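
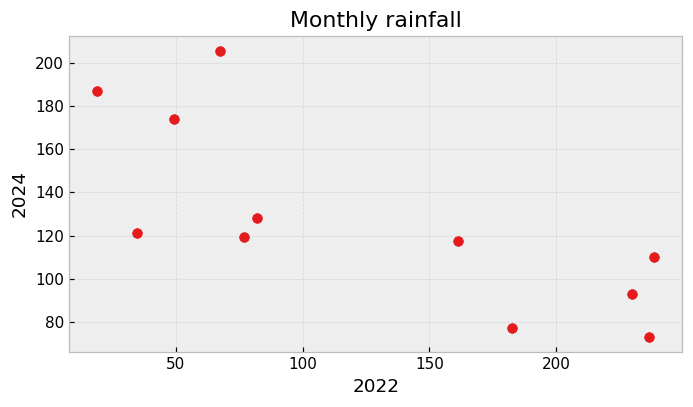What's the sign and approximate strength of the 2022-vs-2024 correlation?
negative, strong

Points are negatively correlated; strong (|r| ≈ 0.8).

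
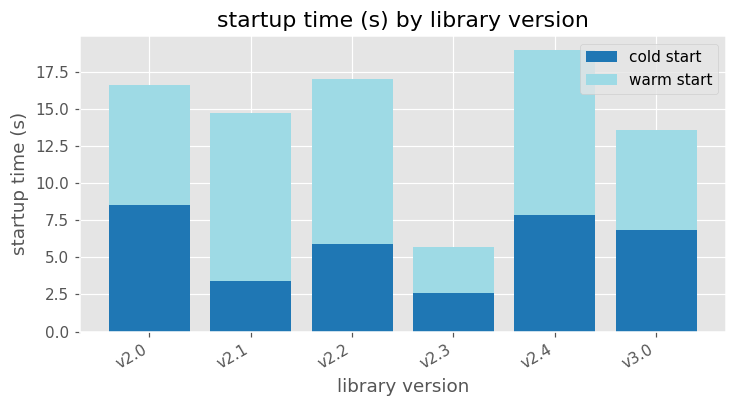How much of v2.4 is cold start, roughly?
cold start top ≈ 8, bottom ≈ 0; segment ≈ 8.

≈ 8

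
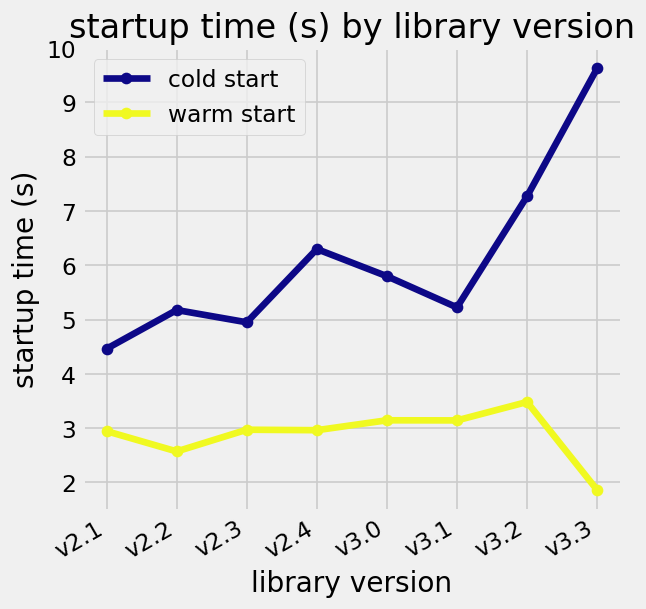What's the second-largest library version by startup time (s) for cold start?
v3.2

Top 3 for cold start: v3.3 ≈ 10, v3.2 ≈ 7, v2.4 ≈ 6.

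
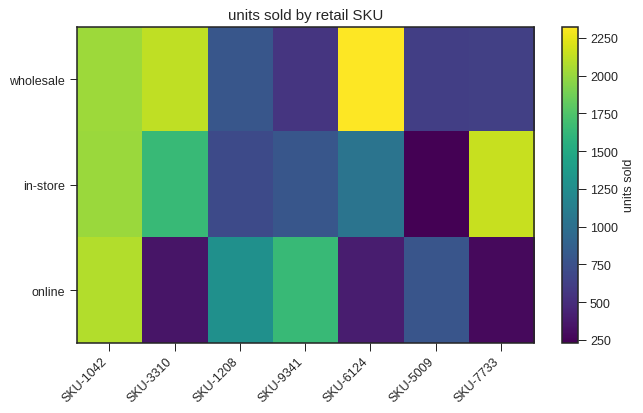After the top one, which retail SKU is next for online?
Top 3 for online: SKU-1042 ≈ 2000, SKU-9341 ≈ 1600, SKU-1208 ≈ 1200.

SKU-9341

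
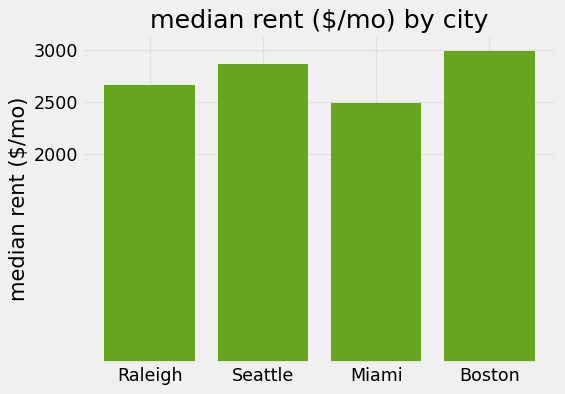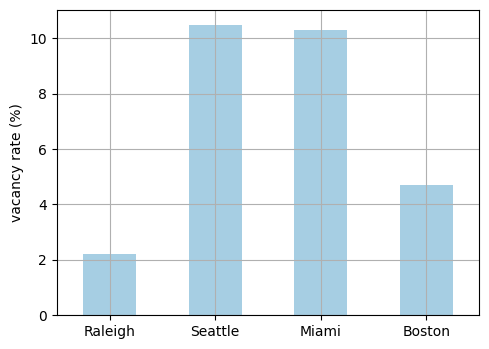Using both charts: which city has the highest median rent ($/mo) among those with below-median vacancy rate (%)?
Chart 2 median vacancy rate (%) ≈ 7; below-median cities: Raleigh, Boston. Among those, Boston has the highest median rent ($/mo) (≈ 3000).

Boston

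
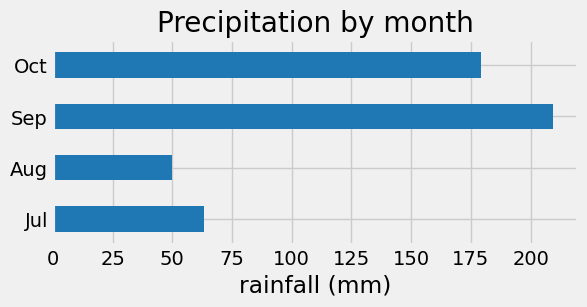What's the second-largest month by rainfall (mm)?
Top 3: Sep ≈ 200, Oct ≈ 180, Jul ≈ 60.

Oct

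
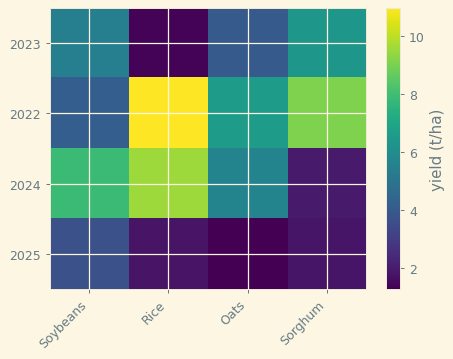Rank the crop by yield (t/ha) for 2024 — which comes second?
Soybeans

Top 3 for 2024: Rice ≈ 10, Soybeans ≈ 8, Oats ≈ 6.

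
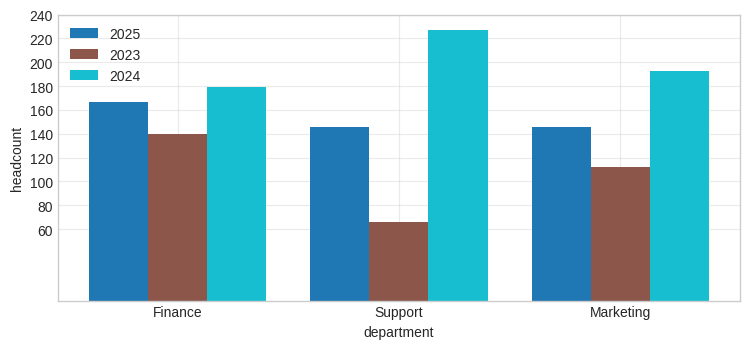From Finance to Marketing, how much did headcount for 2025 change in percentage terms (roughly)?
Finance ≈ 160, Marketing ≈ 140; (140 − 160) / 160 ≈ -12.5%.

≈ -12.5%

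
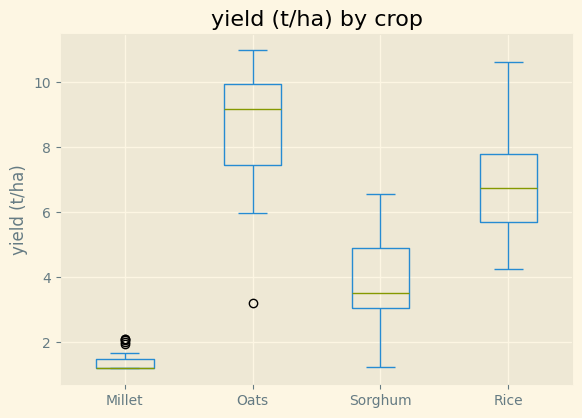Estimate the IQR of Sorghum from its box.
Q3 ≈ 5, Q1 ≈ 3; IQR ≈ 2.

≈ 2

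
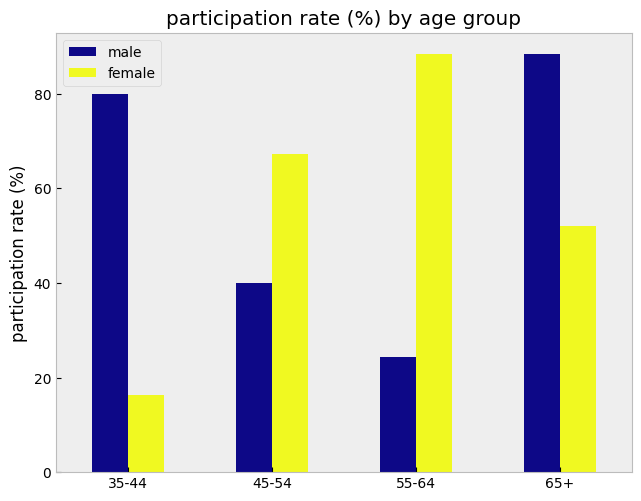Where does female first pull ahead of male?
35-44: female ≈ 20 vs male ≈ 80 (not yet); 45-54: female ≈ 70 vs male ≈ 40 (first crossover).

45-54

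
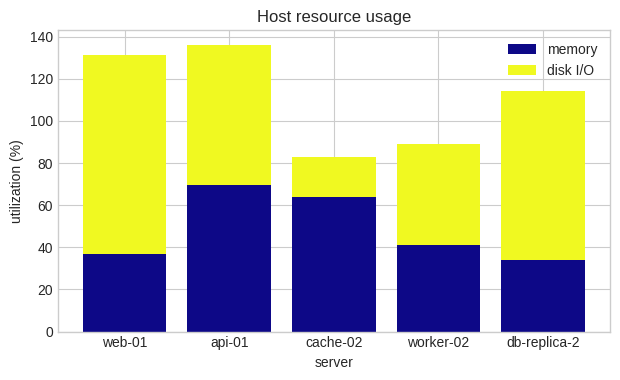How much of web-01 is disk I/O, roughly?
disk I/O top ≈ 140, bottom ≈ 40; segment ≈ 100.

≈ 100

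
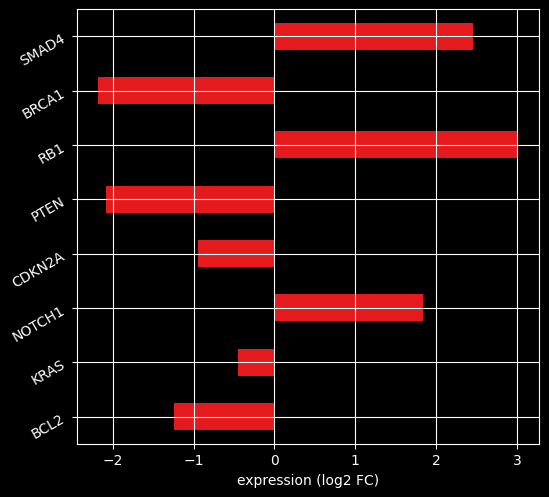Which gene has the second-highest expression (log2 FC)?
Top 3: RB1 ≈ 3.0, SMAD4 ≈ 2.5, NOTCH1 ≈ 2.0.

SMAD4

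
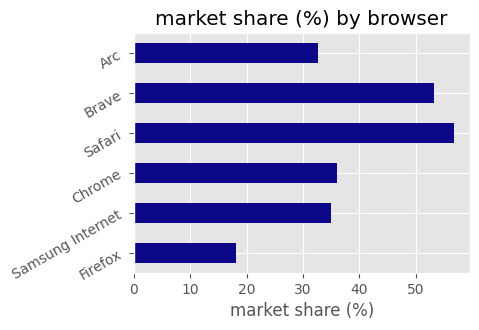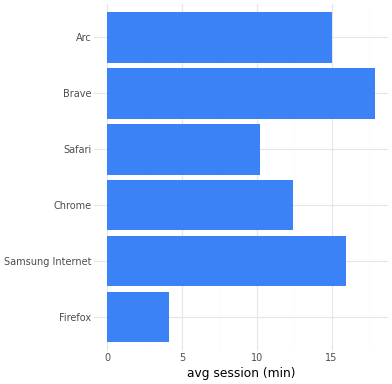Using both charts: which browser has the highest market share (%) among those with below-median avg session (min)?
Safari

Chart 2 median avg session (min) ≈ 14; below-median browsers: Firefox, Chrome, Safari. Among those, Safari has the highest market share (%) (≈ 60).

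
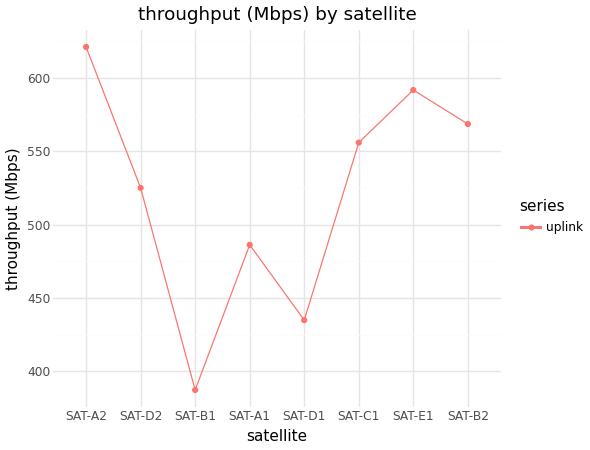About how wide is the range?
≈ 240

Max SAT-A2 ≈ 620, min SAT-B1 ≈ 380; range ≈ 240.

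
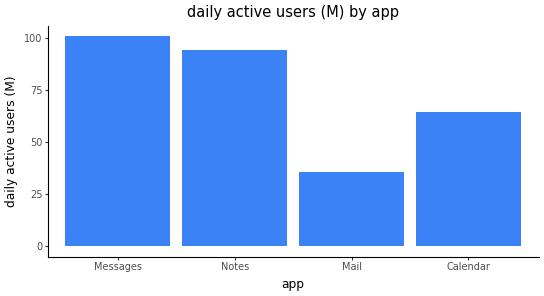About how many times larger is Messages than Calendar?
≈ 1.67×

Messages ≈ 100, Calendar ≈ 60; 100/60 ≈ 1.67.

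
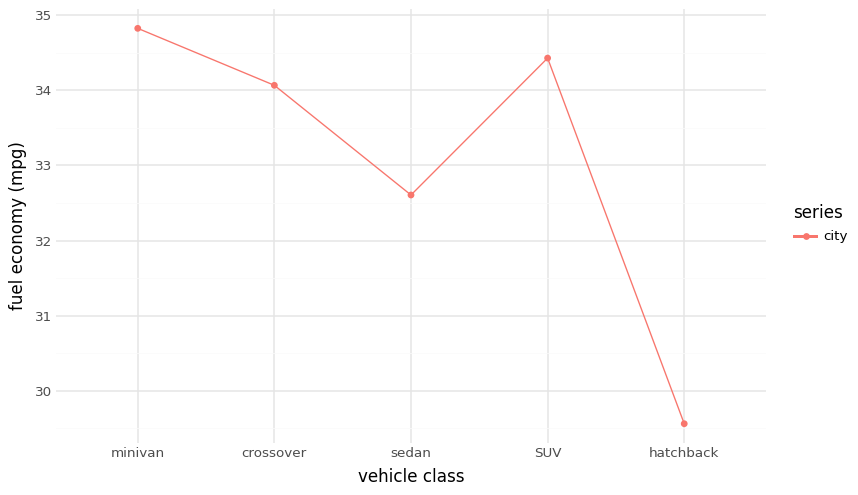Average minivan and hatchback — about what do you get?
≈ 32.25

(35.0 + 29.5) / 2 ≈ 32.25.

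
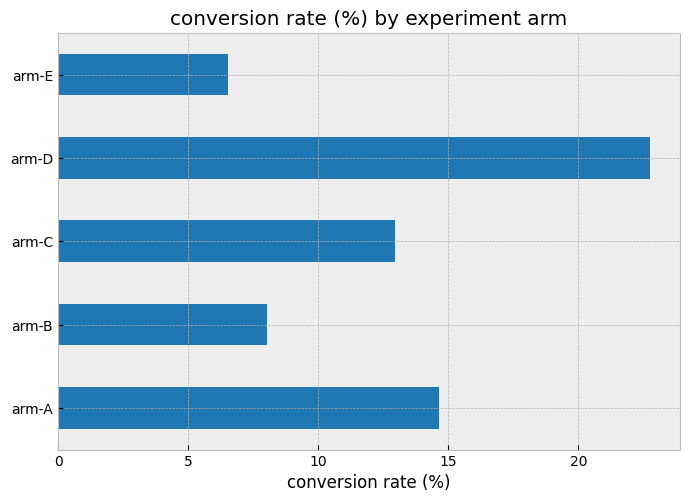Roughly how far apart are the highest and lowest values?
Max arm-D ≈ 22, min arm-E ≈ 6; range ≈ 16.

≈ 16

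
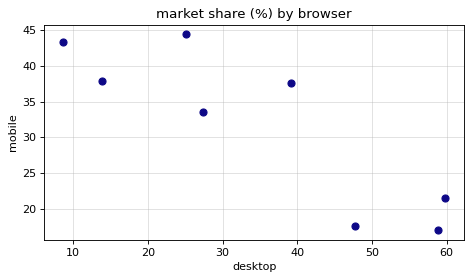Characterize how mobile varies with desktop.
negative, strong

Points are negatively correlated; strong (|r| ≈ 0.9).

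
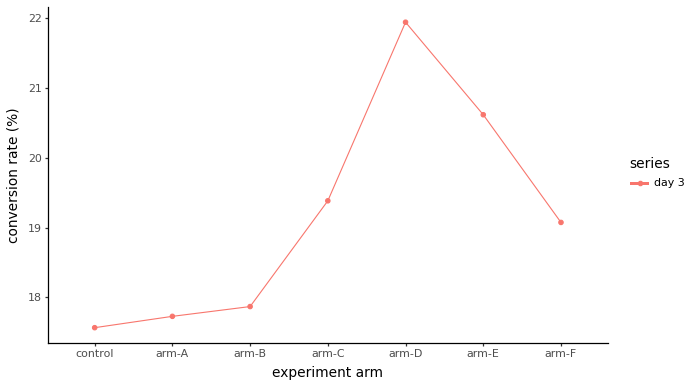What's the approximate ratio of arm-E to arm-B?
≈ 1.14×

arm-E ≈ 20.5, arm-B ≈ 18.0; 20.5/18.0 ≈ 1.14.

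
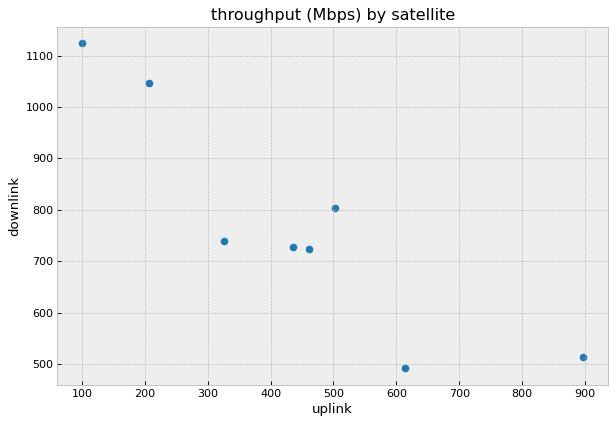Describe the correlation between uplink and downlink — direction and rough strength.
Points are negatively correlated; strong (|r| ≈ 0.9).

negative, strong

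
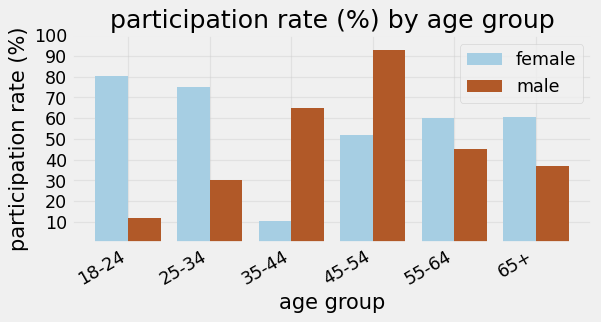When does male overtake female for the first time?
35-44

25-34: male ≈ 30 vs female ≈ 70 (not yet); 35-44: male ≈ 70 vs female ≈ 10 (first crossover).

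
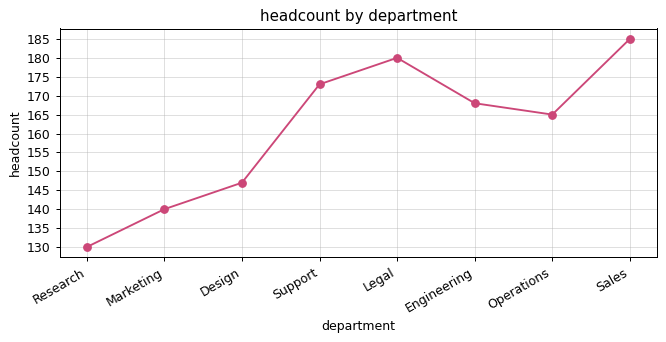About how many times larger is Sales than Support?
Sales ≈ 185, Support ≈ 175; 185/175 ≈ 1.06.

≈ 1.06×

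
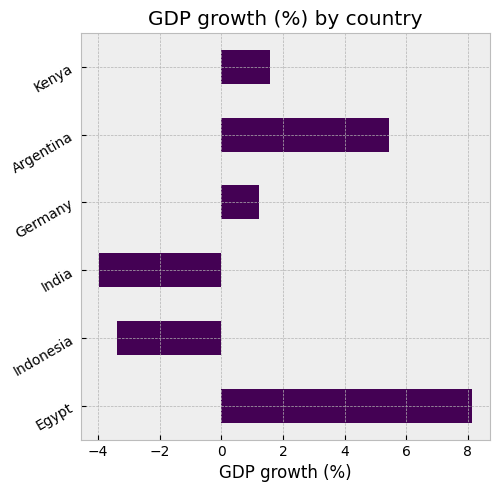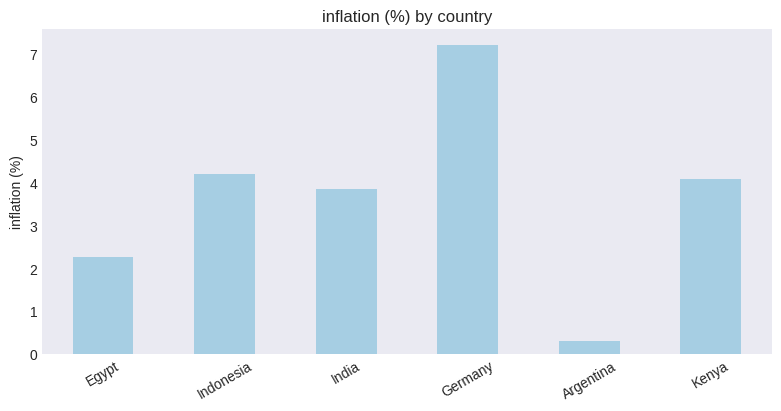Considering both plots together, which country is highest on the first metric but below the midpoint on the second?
Egypt

Chart 2 median inflation (%) ≈ 4; below-median countries: Egypt, India, Argentina. Among those, Egypt has the highest GDP growth (%) (≈ 8).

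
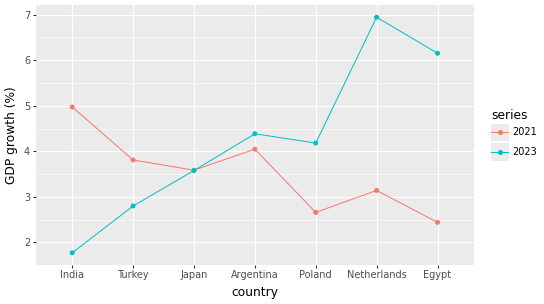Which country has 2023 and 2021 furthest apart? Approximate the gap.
Netherlands: 2023 ≈ 7.0, 2021 ≈ 3.0 → gap ≈ 4.0. Next-largest (Egypt) is only ≈ 3.5.

Netherlands, ≈ 4.0 %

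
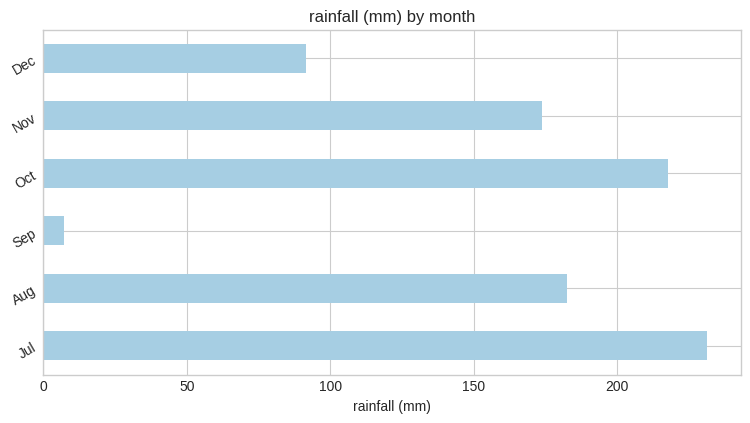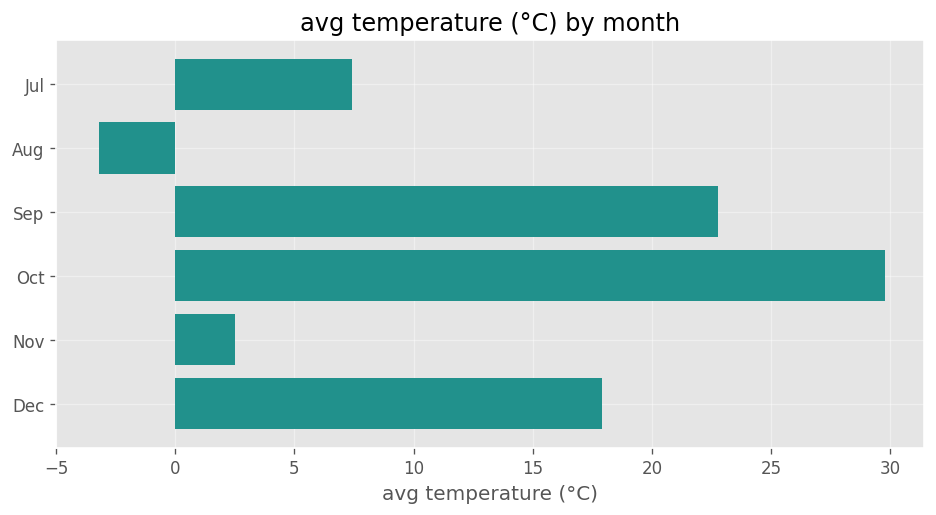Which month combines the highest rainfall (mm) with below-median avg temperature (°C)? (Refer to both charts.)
Chart 2 median avg temperature (°C) ≈ 15; below-median months: Jul, Aug, Nov. Among those, Jul has the highest rainfall (mm) (≈ 225).

Jul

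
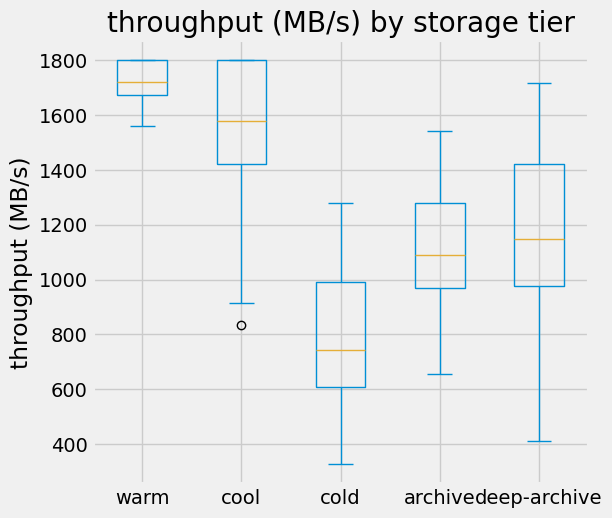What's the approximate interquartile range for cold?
≈ 400

Q3 ≈ 1000, Q1 ≈ 600; IQR ≈ 400.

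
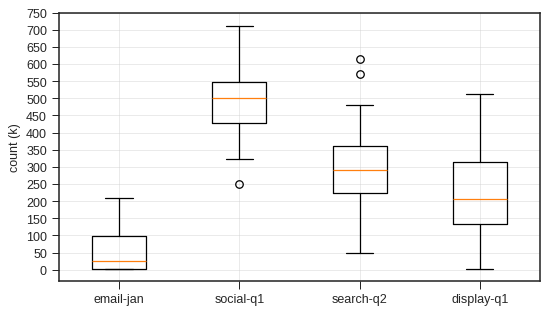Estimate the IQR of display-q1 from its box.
≈ 150

Q3 ≈ 300, Q1 ≈ 150; IQR ≈ 150.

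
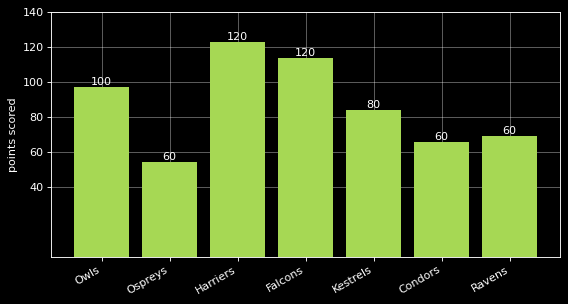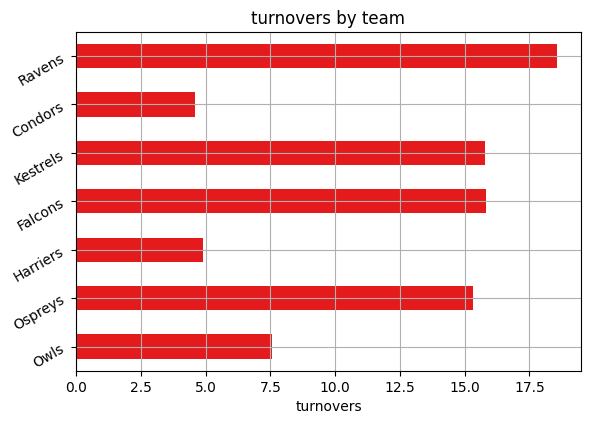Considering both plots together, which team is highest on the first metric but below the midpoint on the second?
Chart 2 median turnovers ≈ 16; below-median teams: Owls, Harriers, Condors. Among those, Harriers has the highest points scored (≈ 120).

Harriers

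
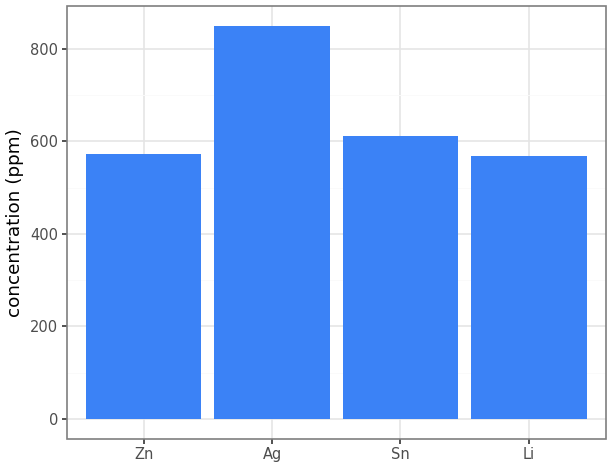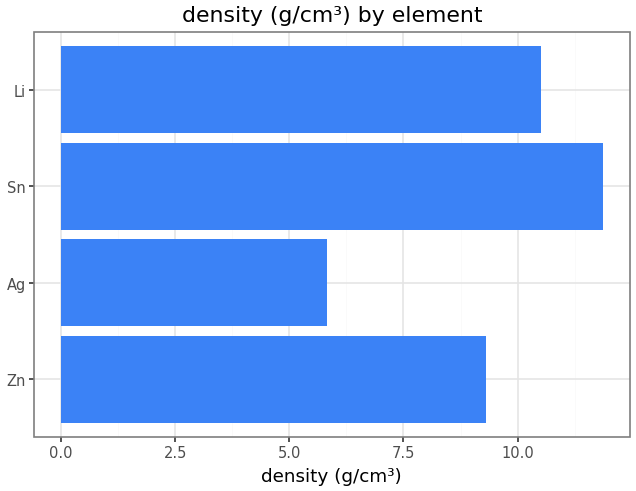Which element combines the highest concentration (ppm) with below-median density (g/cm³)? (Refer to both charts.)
Chart 2 median density (g/cm³) ≈ 10; below-median elements: Zn, Ag. Among those, Ag has the highest concentration (ppm) (≈ 800).

Ag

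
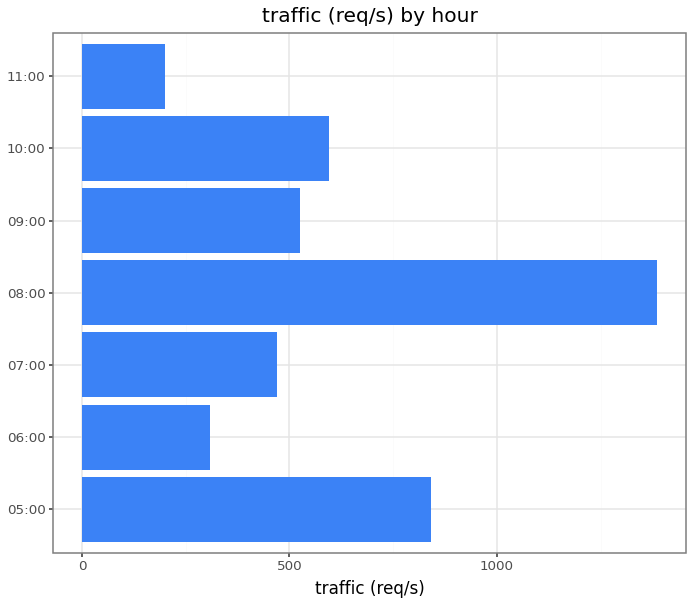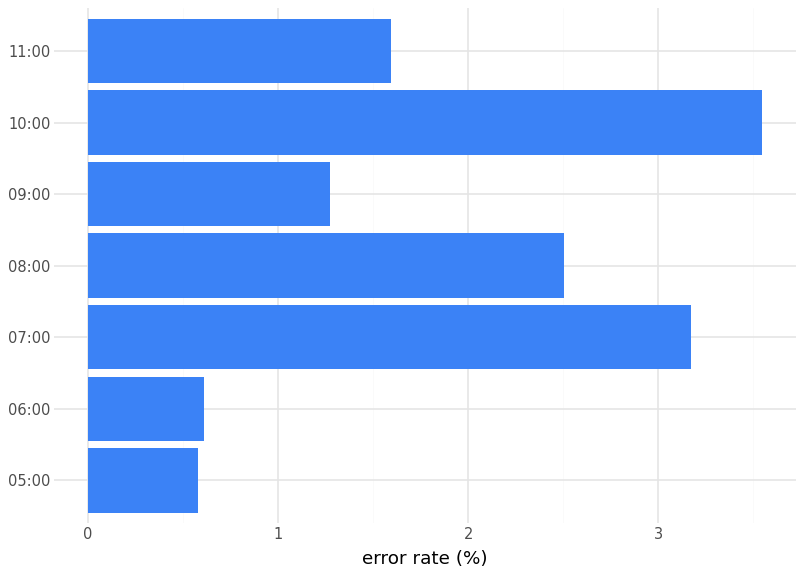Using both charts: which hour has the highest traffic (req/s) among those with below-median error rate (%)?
05:00

Chart 2 median error rate (%) ≈ 1.5; below-median hours: 05:00, 06:00, 09:00. Among those, 05:00 has the highest traffic (req/s) (≈ 800).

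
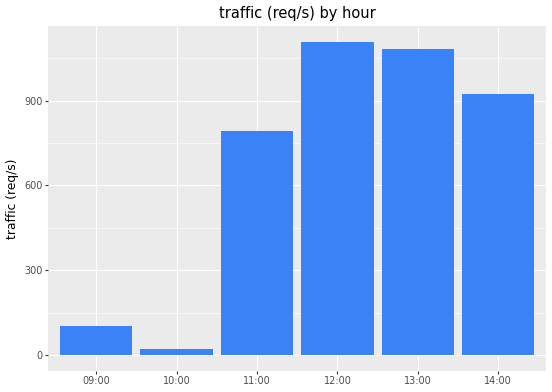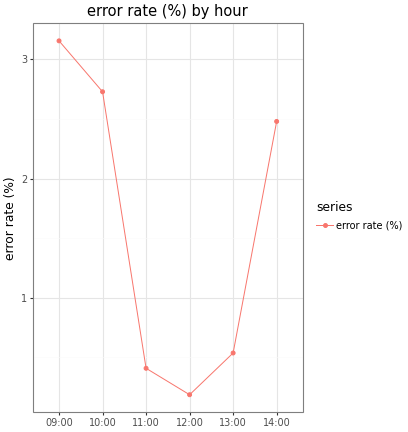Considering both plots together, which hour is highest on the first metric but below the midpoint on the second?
Chart 2 median error rate (%) ≈ 1.5; below-median hours: 11:00, 12:00, 13:00. Among those, 12:00 has the highest traffic (req/s) (≈ 1200).

12:00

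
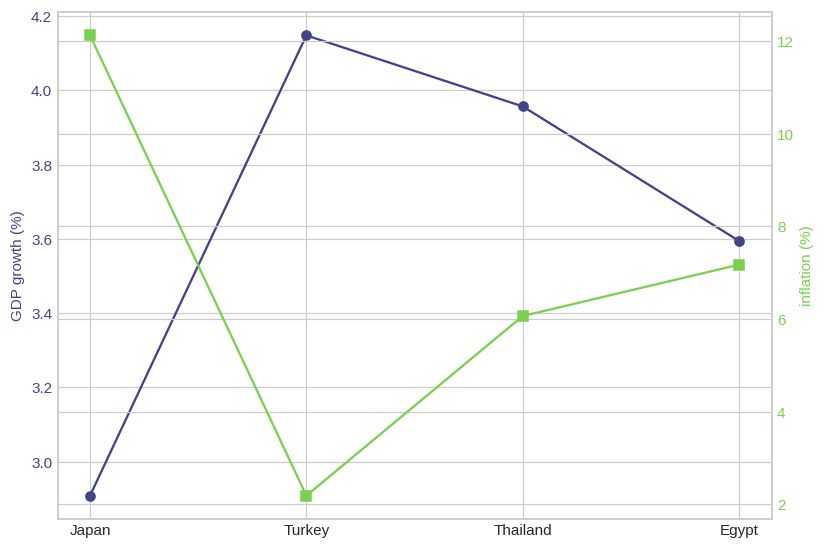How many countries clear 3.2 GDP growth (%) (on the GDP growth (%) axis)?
Above 3.2: Turkey, Thailand, Egypt.

3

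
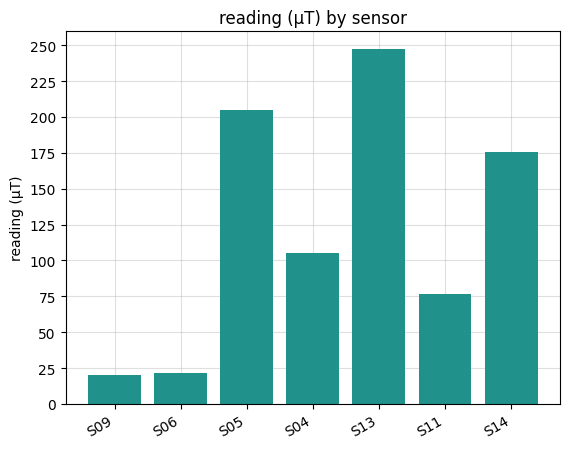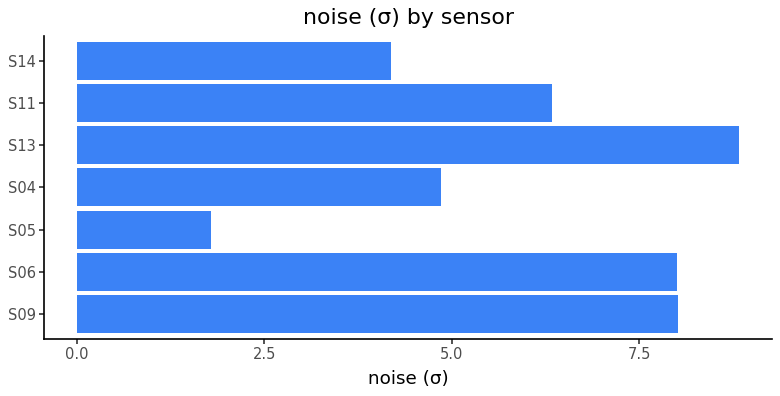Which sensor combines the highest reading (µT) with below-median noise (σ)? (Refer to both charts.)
S05

Chart 2 median noise (σ) ≈ 6; below-median sensors: S05, S04, S14. Among those, S05 has the highest reading (µT) (≈ 200).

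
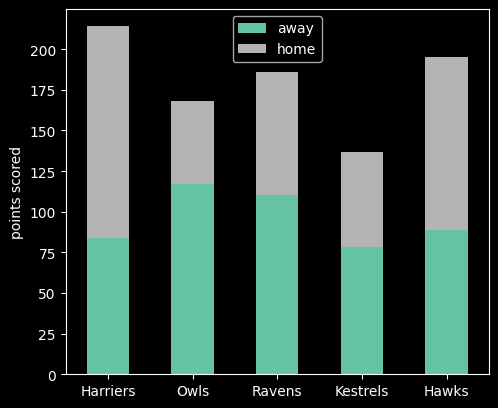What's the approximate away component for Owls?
≈ 120

away top ≈ 120, bottom ≈ 0; segment ≈ 120.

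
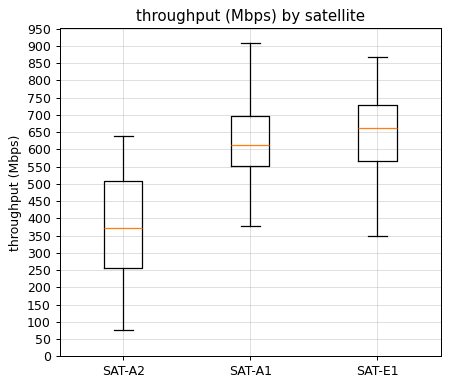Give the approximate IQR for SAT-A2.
Q3 ≈ 500, Q1 ≈ 250; IQR ≈ 250.

≈ 250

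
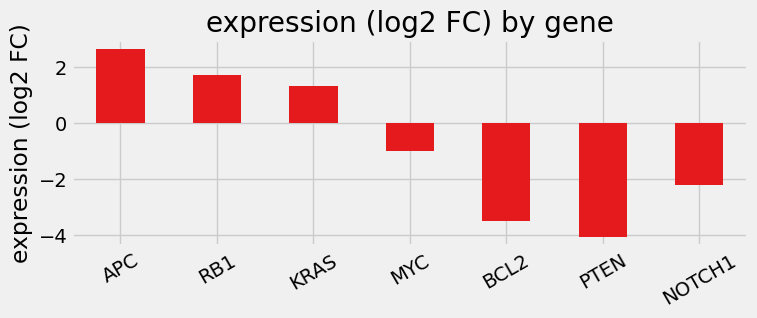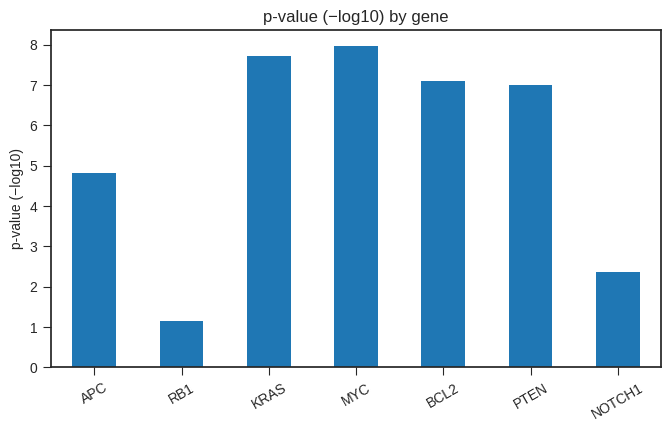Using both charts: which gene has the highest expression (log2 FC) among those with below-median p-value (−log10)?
APC

Chart 2 median p-value (−log10) ≈ 7; below-median genes: APC, RB1, NOTCH1. Among those, APC has the highest expression (log2 FC) (≈ 2.5).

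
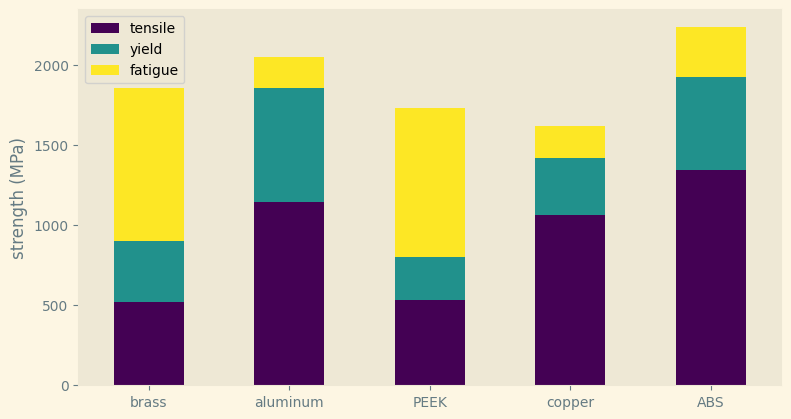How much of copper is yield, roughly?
≈ 400

yield top ≈ 1400, bottom ≈ 1000; segment ≈ 400.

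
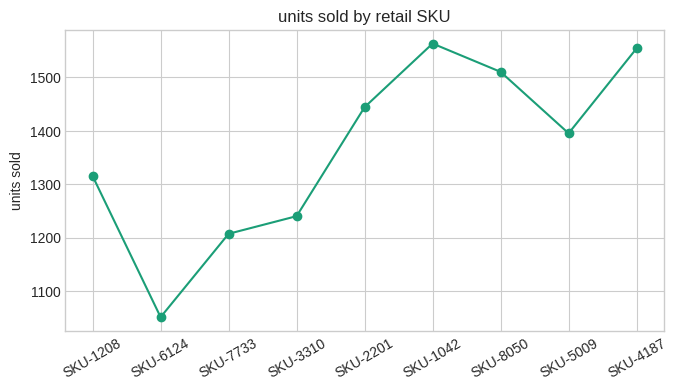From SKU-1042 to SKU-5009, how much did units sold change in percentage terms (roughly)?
≈ -9.7%

SKU-1042 ≈ 1550, SKU-5009 ≈ 1400; (1400 − 1550) / 1550 ≈ -9.7%.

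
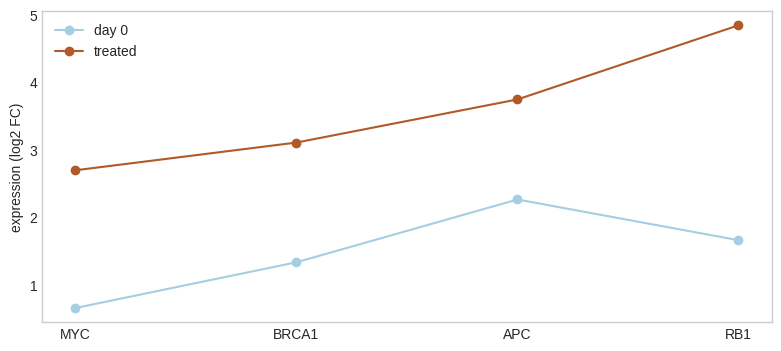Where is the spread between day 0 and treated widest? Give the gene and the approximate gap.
RB1: day 0 ≈ 1.5, treated ≈ 5.0 → gap ≈ 3.5. Next-largest (MYC) is only ≈ 2.0.

RB1, ≈ 3.5 log2 FC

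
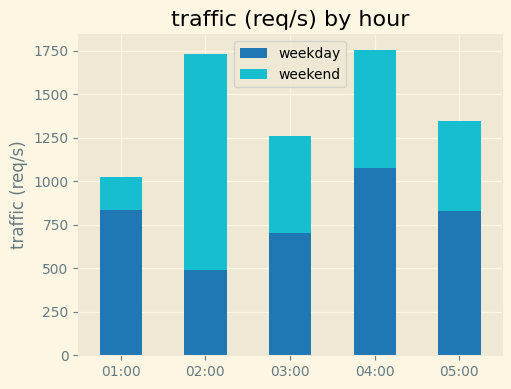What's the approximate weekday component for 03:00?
≈ 800

weekday top ≈ 800, bottom ≈ 0; segment ≈ 800.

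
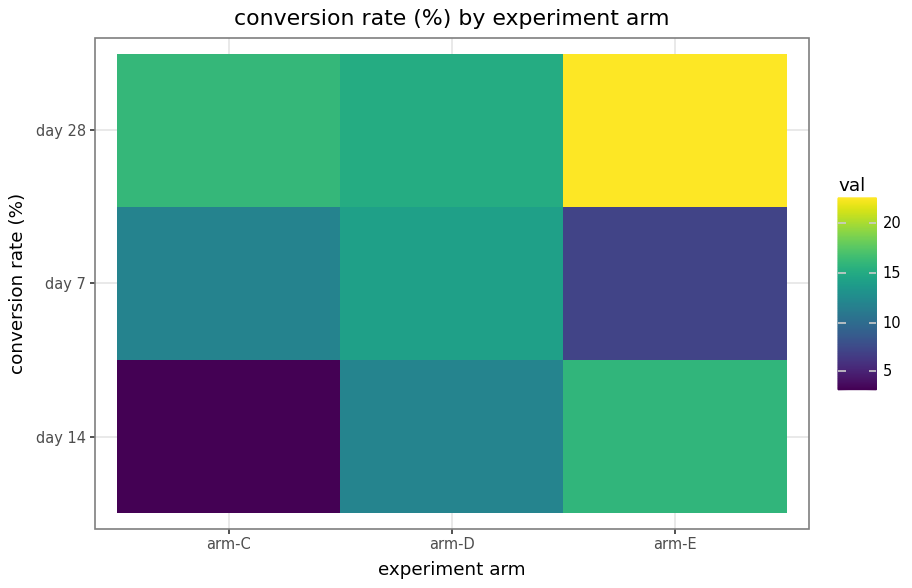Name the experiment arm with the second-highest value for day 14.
arm-D

Top 3 for day 14: arm-E ≈ 16, arm-D ≈ 12, arm-C ≈ 4.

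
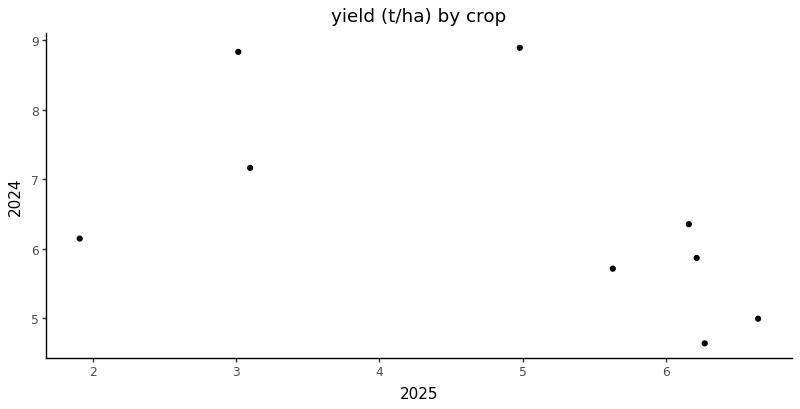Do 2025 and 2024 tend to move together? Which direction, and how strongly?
negative, moderate

Points are negatively correlated; moderate (|r| ≈ 0.5).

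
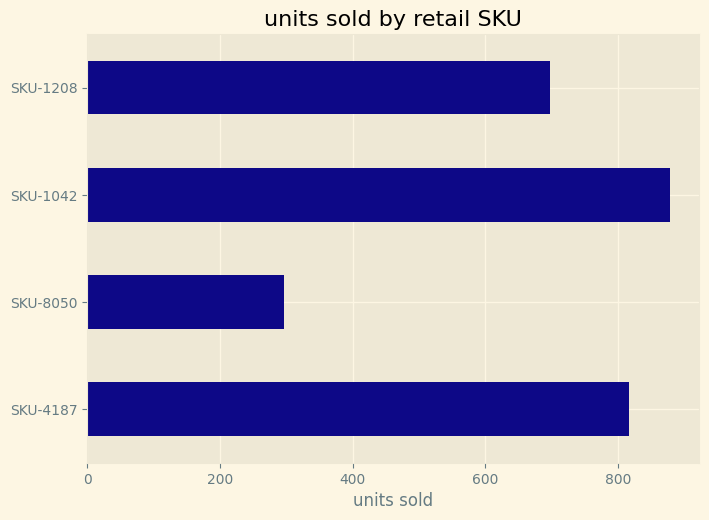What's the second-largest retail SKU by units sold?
SKU-4187

Top 3: SKU-1042 ≈ 900, SKU-4187 ≈ 800, SKU-1208 ≈ 700.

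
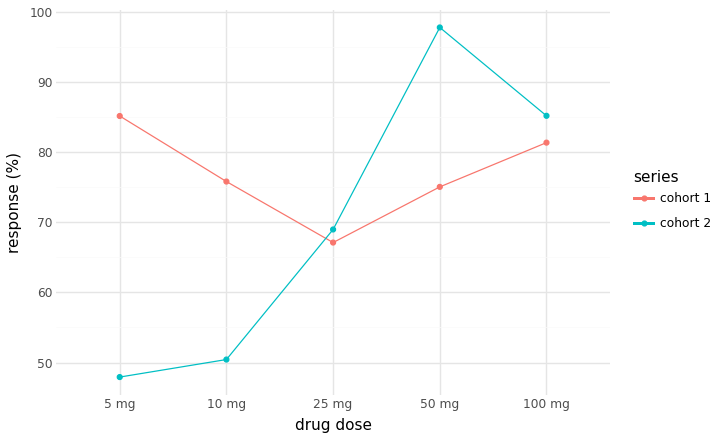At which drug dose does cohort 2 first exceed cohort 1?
10 mg: cohort 2 ≈ 50 vs cohort 1 ≈ 75 (not yet); 25 mg: cohort 2 ≈ 70 vs cohort 1 ≈ 65 (first crossover).

25 mg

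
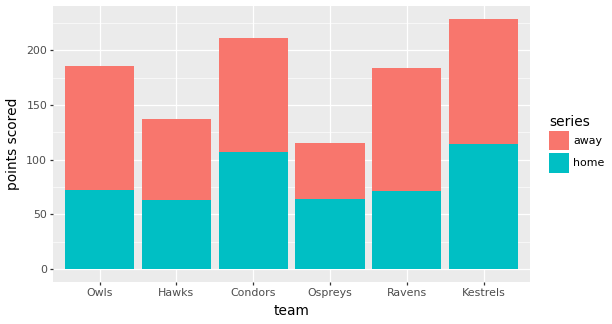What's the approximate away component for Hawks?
away top ≈ 140, bottom ≈ 60; segment ≈ 80.

≈ 80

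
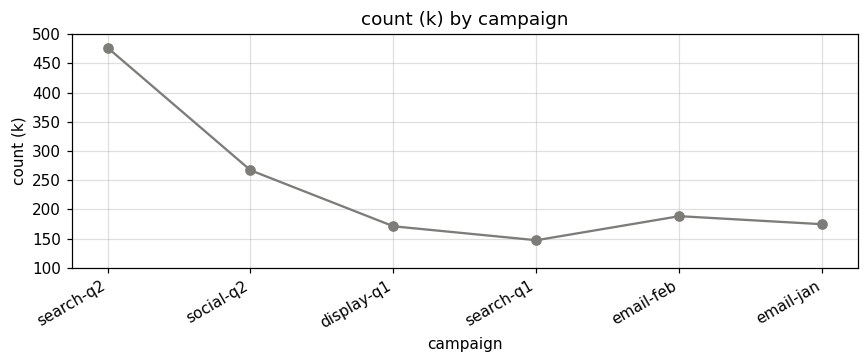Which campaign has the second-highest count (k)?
social-q2

Top 3: search-q2 ≈ 500, social-q2 ≈ 250, email-feb ≈ 200.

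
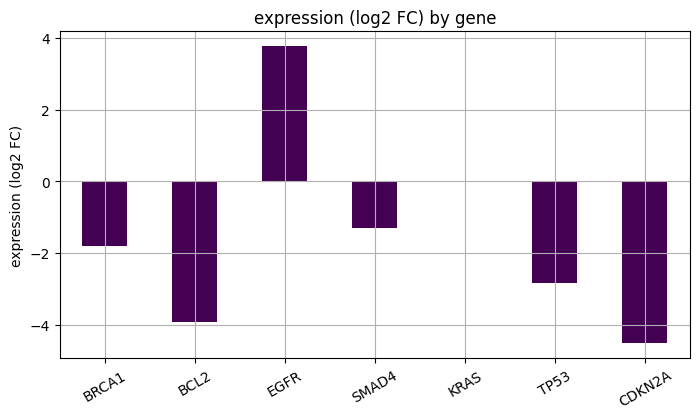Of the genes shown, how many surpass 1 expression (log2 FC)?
Above 1: EGFR.

1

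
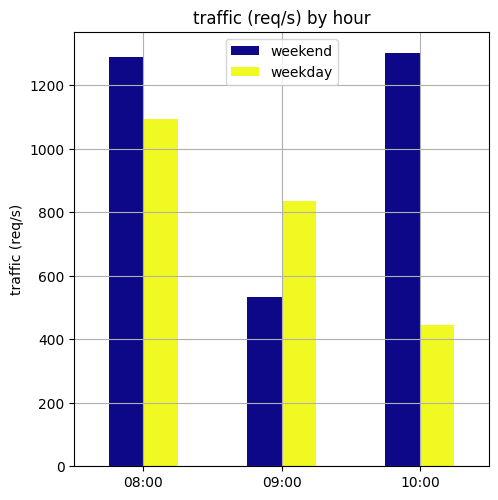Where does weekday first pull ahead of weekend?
08:00: weekday ≈ 1000 vs weekend ≈ 1200 (not yet); 09:00: weekday ≈ 800 vs weekend ≈ 600 (first crossover).

09:00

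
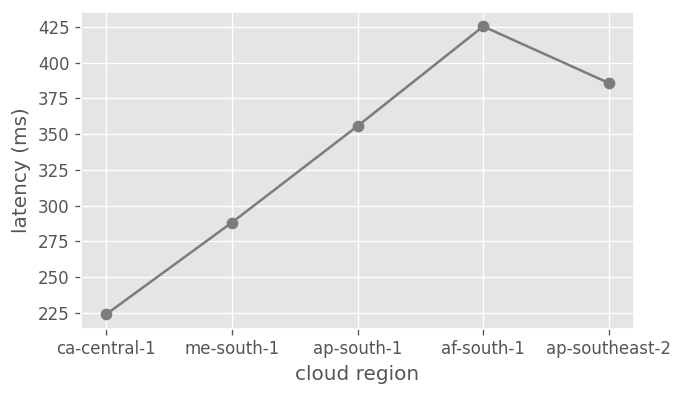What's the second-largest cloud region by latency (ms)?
ap-southeast-2

Top 3: af-south-1 ≈ 420, ap-southeast-2 ≈ 380, ap-south-1 ≈ 360.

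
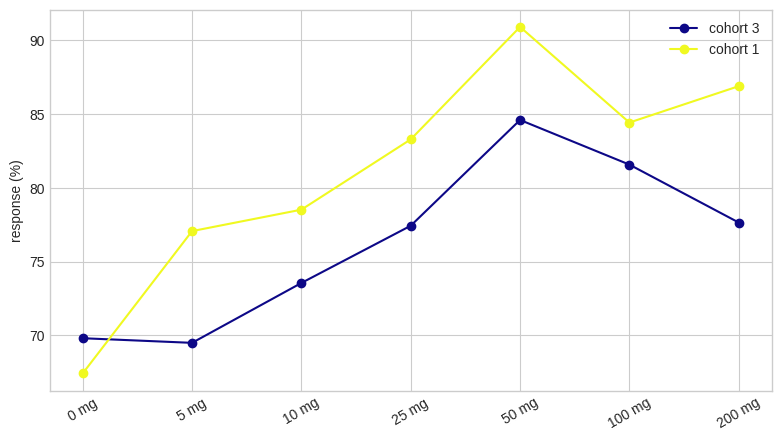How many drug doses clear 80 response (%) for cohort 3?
Above 80: 50 mg, 100 mg.

2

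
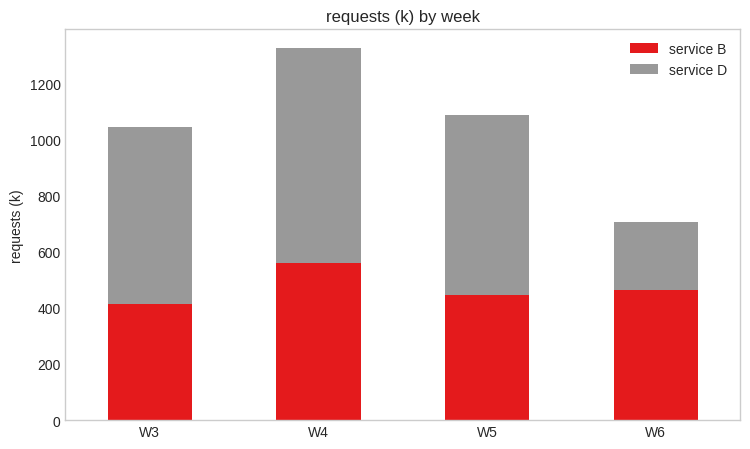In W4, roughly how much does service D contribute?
≈ 800

service D top ≈ 1400, bottom ≈ 600; segment ≈ 800.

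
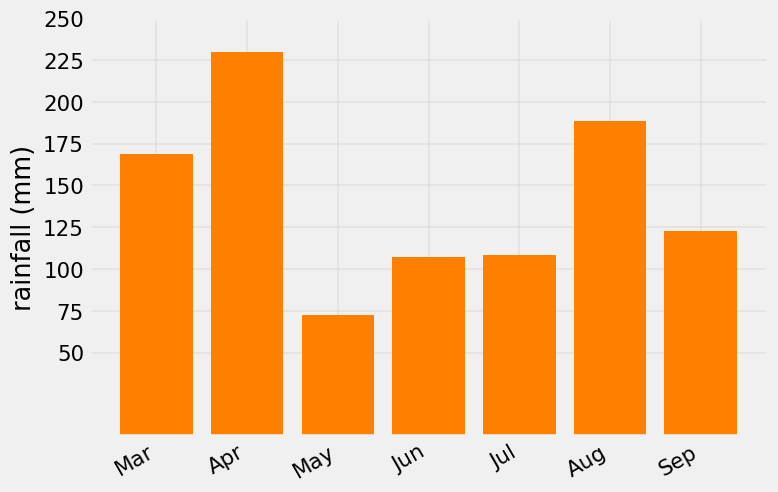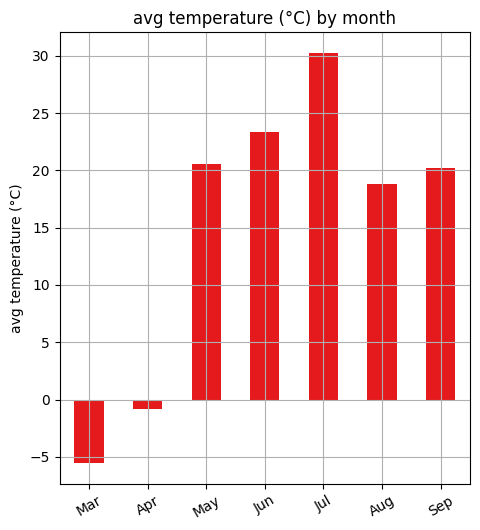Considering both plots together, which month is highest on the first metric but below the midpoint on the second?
Apr

Chart 2 median avg temperature (°C) ≈ 20; below-median months: Mar, Apr, Aug. Among those, Apr has the highest rainfall (mm) (≈ 225).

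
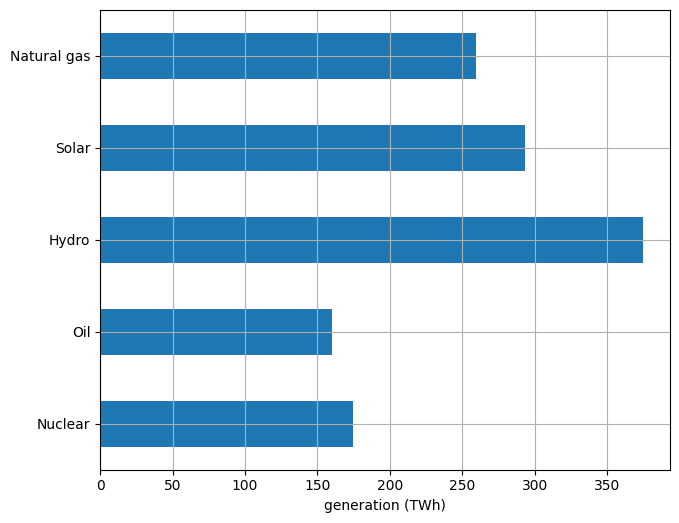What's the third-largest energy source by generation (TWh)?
Natural gas

Top 4: Hydro ≈ 350, Solar ≈ 300, Natural gas ≈ 250, Nuclear ≈ 150.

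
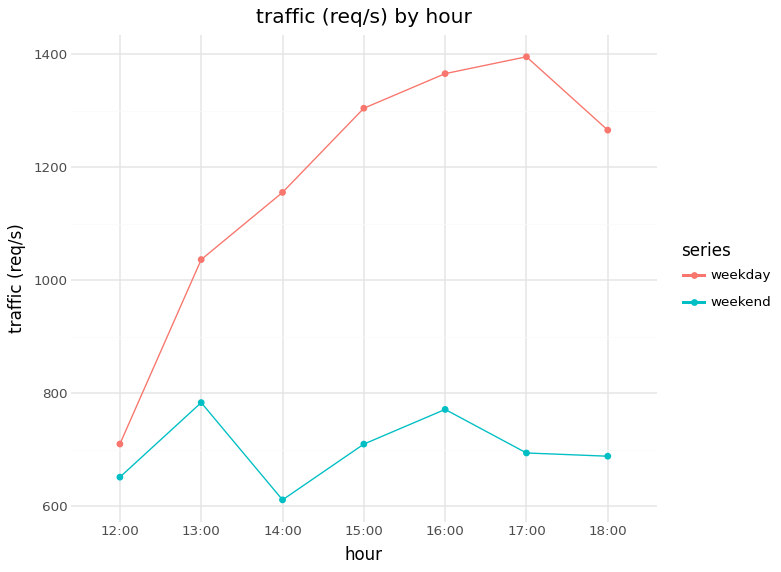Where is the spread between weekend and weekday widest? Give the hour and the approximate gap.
17:00: weekend ≈ 700, weekday ≈ 1400 → gap ≈ 700. Next-largest (15:00) is only ≈ 600.

17:00, ≈ 700 req/s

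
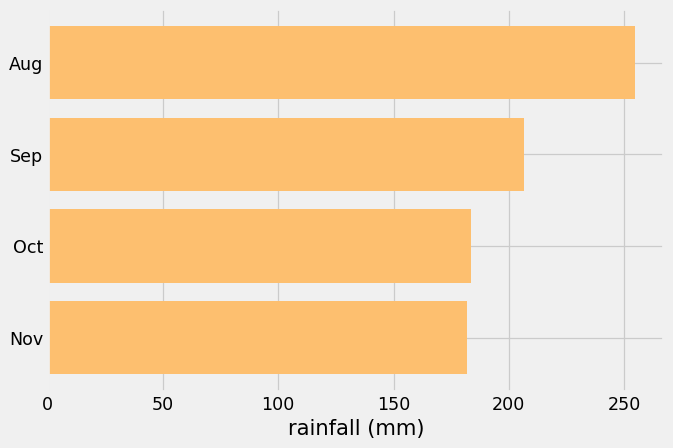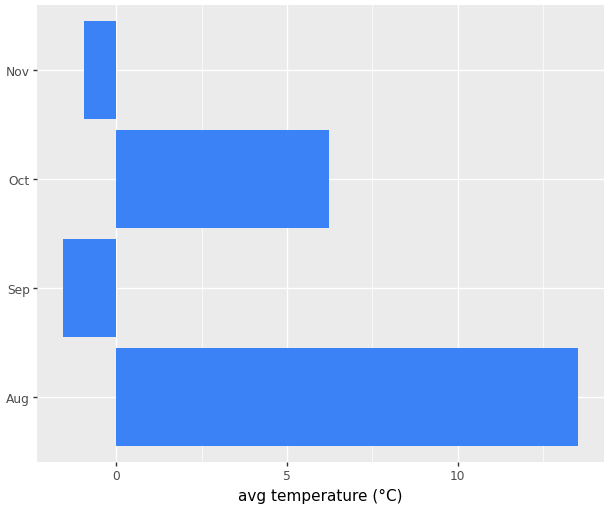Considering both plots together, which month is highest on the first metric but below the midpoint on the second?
Chart 2 median avg temperature (°C) ≈ 2; below-median months: Sep, Nov. Among those, Sep has the highest rainfall (mm) (≈ 200).

Sep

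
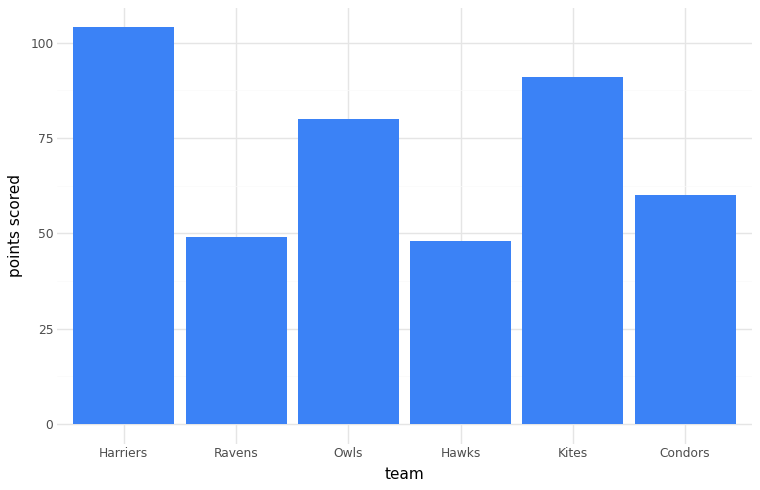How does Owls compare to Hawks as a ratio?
≈ 1.6×

Owls ≈ 80, Hawks ≈ 50; 80/50 ≈ 1.6.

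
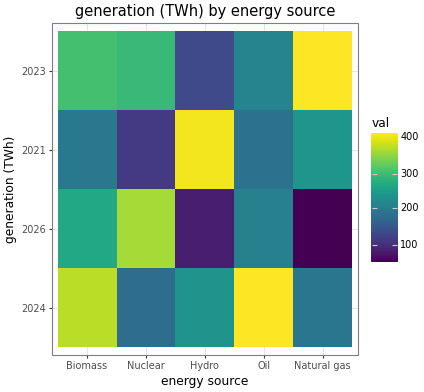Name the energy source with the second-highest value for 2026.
Biomass

Top 3 for 2026: Nuclear ≈ 350, Biomass ≈ 250, Oil ≈ 200.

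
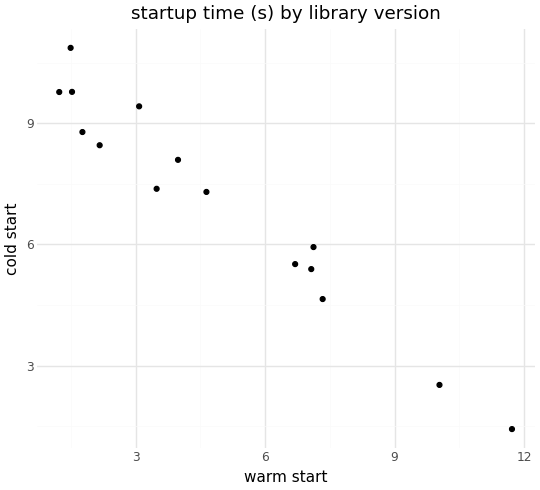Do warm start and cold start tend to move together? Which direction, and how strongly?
Points are negatively correlated; strong (|r| ≈ 1.0).

negative, strong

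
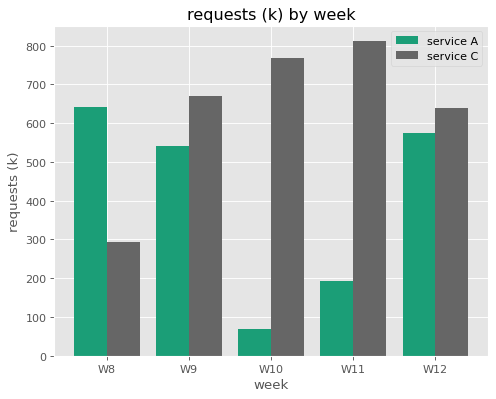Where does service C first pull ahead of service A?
W9

W8: service C ≈ 300 vs service A ≈ 600 (not yet); W9: service C ≈ 700 vs service A ≈ 500 (first crossover).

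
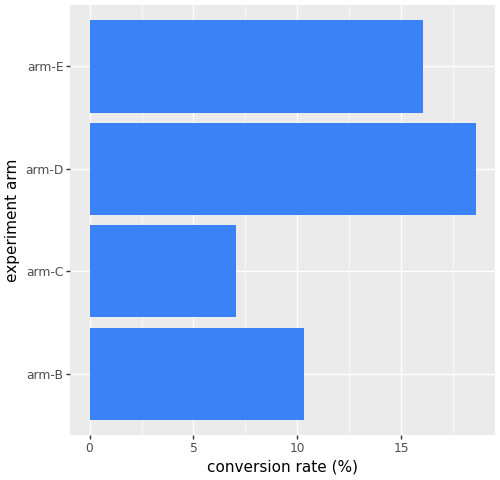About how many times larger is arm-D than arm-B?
≈ 1.8×

arm-D ≈ 18, arm-B ≈ 10; 18/10 ≈ 1.8.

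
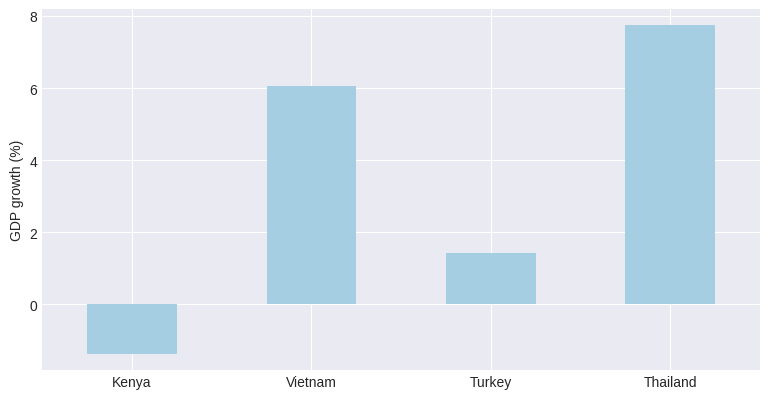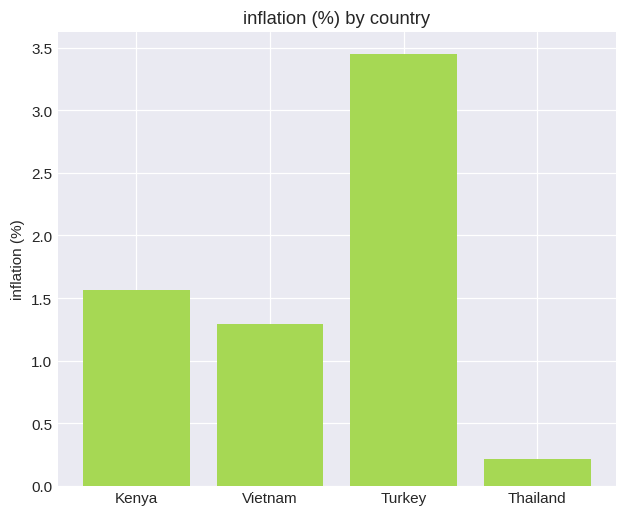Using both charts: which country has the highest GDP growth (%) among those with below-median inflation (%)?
Chart 2 median inflation (%) ≈ 1.5; below-median countries: Vietnam, Thailand. Among those, Thailand has the highest GDP growth (%) (≈ 8).

Thailand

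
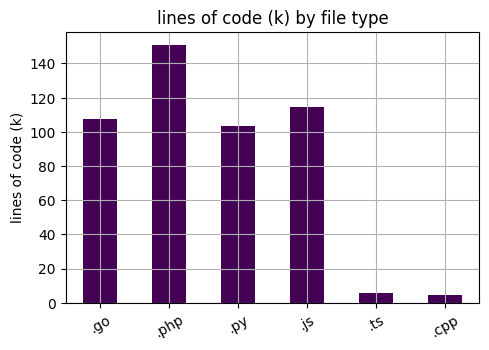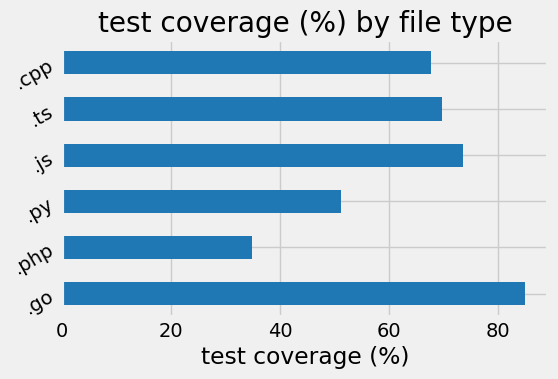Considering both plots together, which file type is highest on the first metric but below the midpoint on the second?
Chart 2 median test coverage (%) ≈ 70; below-median file types: .php, .py, .cpp. Among those, .php has the highest lines of code (k) (≈ 160).

.php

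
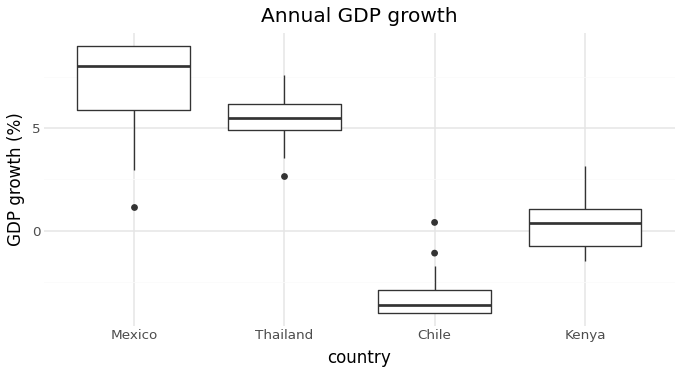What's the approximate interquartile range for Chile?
≈ 1

Q3 ≈ -3, Q1 ≈ -4; IQR ≈ 1.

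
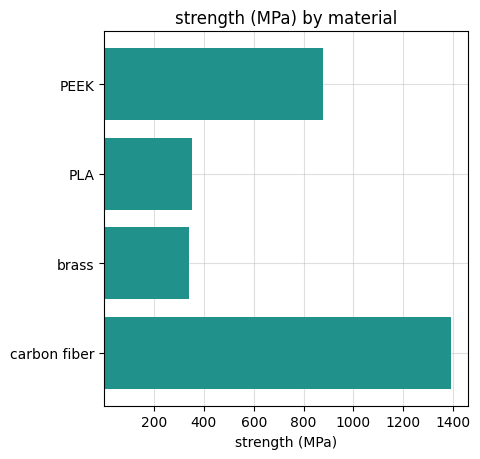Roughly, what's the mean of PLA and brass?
≈ 400

(400 + 400) / 2 ≈ 400.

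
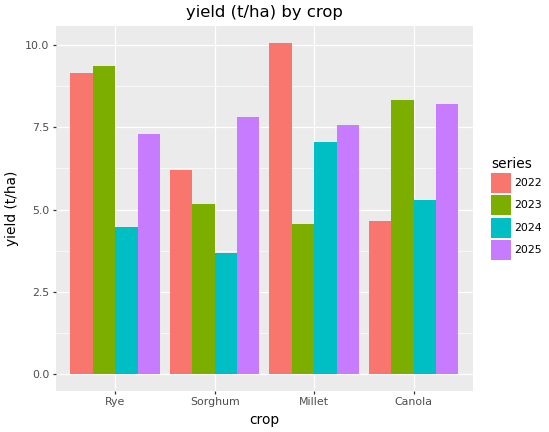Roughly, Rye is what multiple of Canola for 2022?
≈ 1.8×

Rye ≈ 9, Canola ≈ 5; 9/5 ≈ 1.8.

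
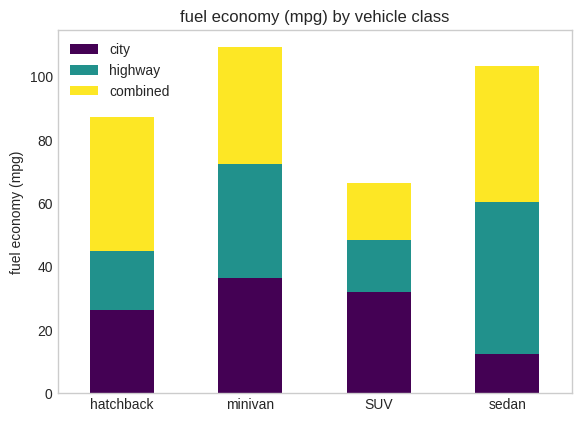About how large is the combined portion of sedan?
≈ 40

combined top ≈ 100, bottom ≈ 60; segment ≈ 40.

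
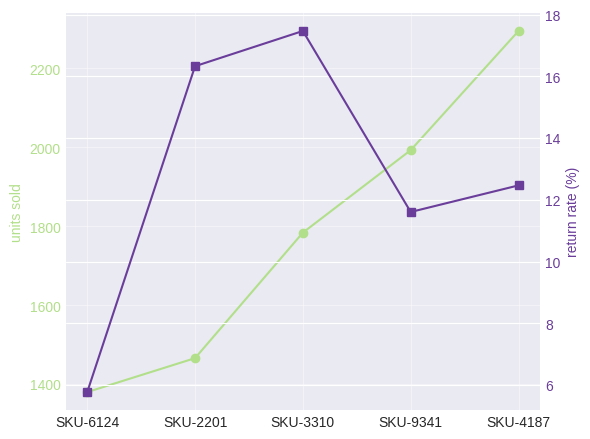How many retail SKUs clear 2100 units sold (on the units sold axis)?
Above 2100: SKU-4187.

1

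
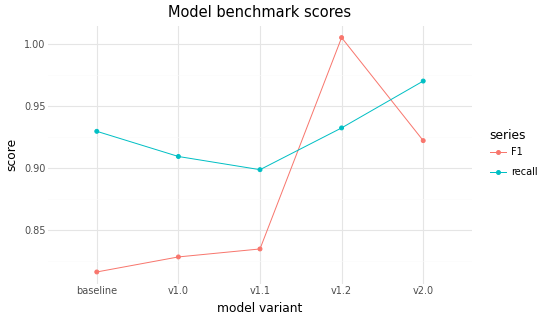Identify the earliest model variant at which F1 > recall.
v1.2

v1.1: F1 ≈ 0.84 vs recall ≈ 0.90 (not yet); v1.2: F1 ≈ 1.00 vs recall ≈ 0.94 (first crossover).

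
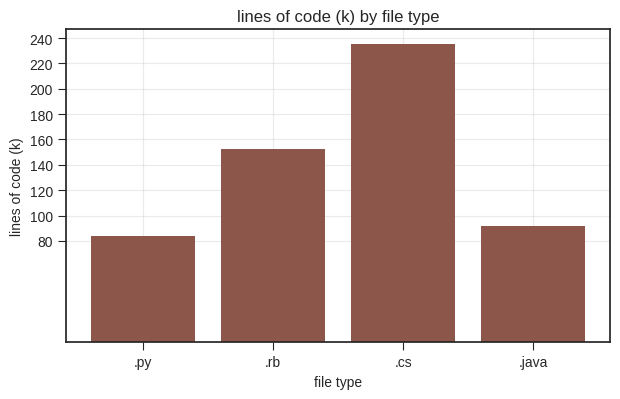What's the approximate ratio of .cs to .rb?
≈ 1.5×

.cs ≈ 240, .rb ≈ 160; 240/160 ≈ 1.5.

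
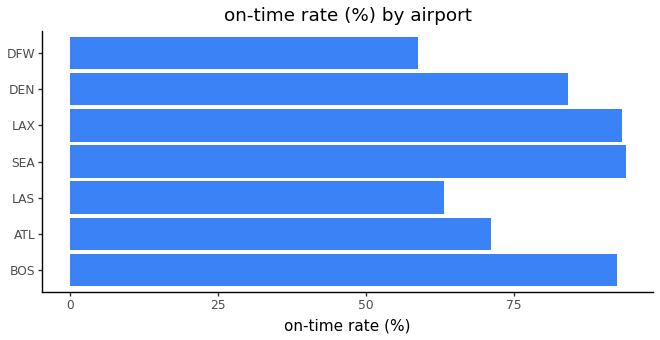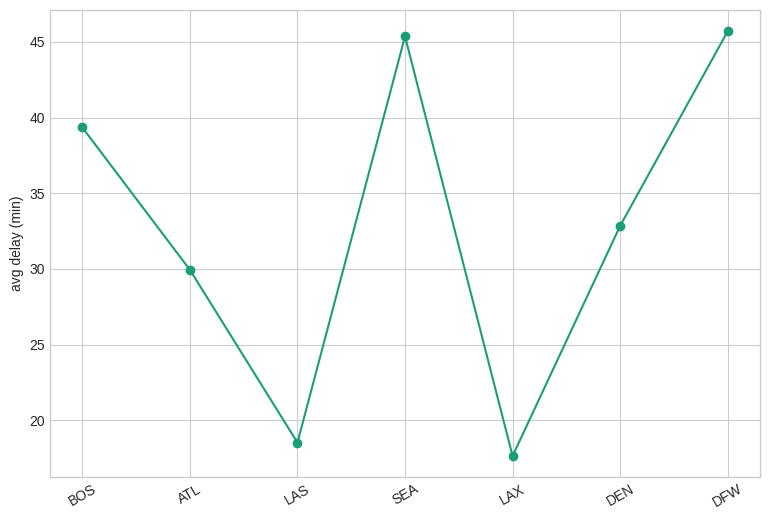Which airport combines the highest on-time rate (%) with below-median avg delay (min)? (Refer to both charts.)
Chart 2 median avg delay (min) ≈ 35; below-median airports: ATL, LAS, LAX. Among those, LAX has the highest on-time rate (%) (≈ 90).

LAX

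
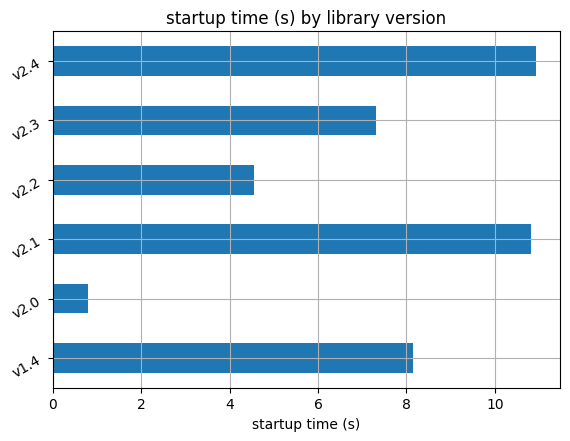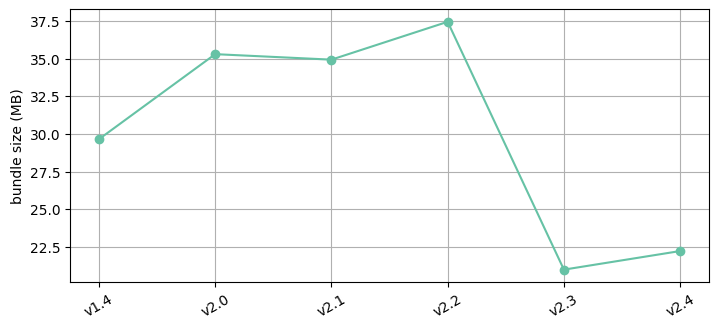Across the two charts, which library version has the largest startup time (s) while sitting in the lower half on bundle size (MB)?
Chart 2 median bundle size (MB) ≈ 30; below-median library versions: v1.4, v2.3, v2.4. Among those, v2.4 has the highest startup time (s) (≈ 10).

v2.4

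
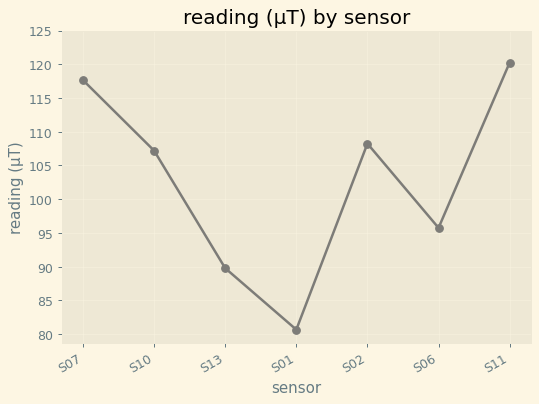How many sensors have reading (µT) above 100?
Above 100: S07, S10, S02, S11.

4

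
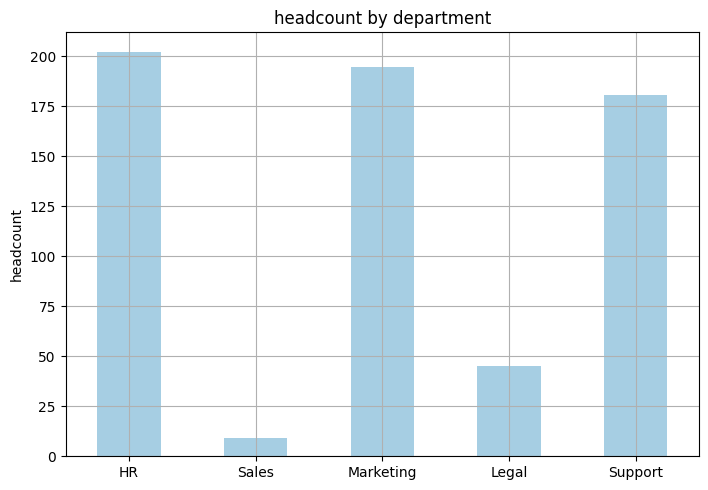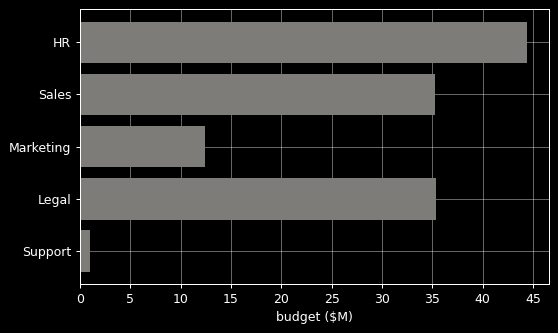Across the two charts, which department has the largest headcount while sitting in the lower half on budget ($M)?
Marketing

Chart 2 median budget ($M) ≈ 35; below-median departments: Marketing, Support. Among those, Marketing has the highest headcount (≈ 200).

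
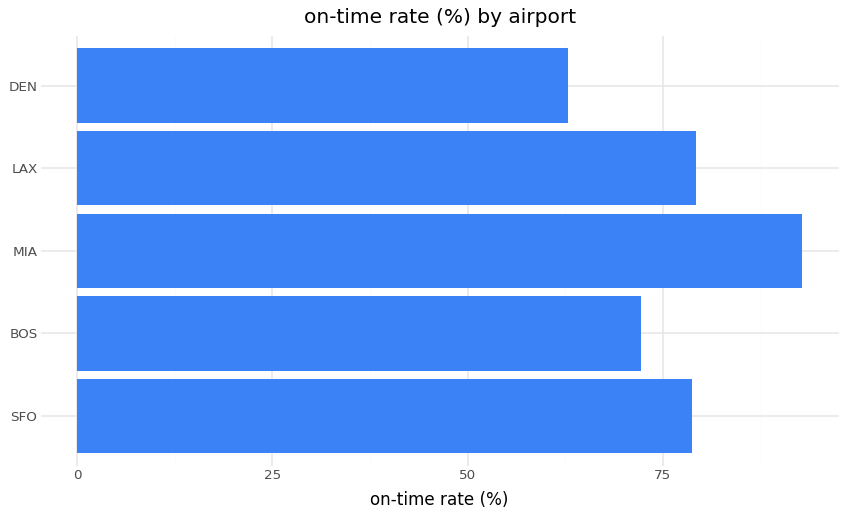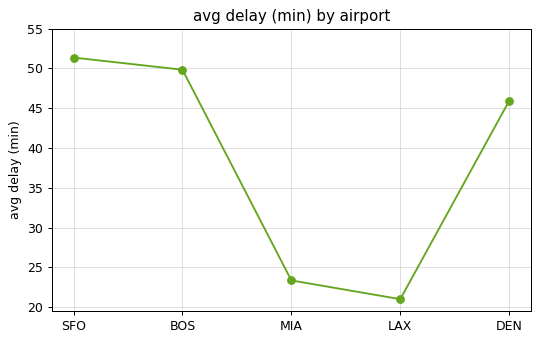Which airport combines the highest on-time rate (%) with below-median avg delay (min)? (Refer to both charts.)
MIA

Chart 2 median avg delay (min) ≈ 45; below-median airports: MIA, LAX. Among those, MIA has the highest on-time rate (%) (≈ 90).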